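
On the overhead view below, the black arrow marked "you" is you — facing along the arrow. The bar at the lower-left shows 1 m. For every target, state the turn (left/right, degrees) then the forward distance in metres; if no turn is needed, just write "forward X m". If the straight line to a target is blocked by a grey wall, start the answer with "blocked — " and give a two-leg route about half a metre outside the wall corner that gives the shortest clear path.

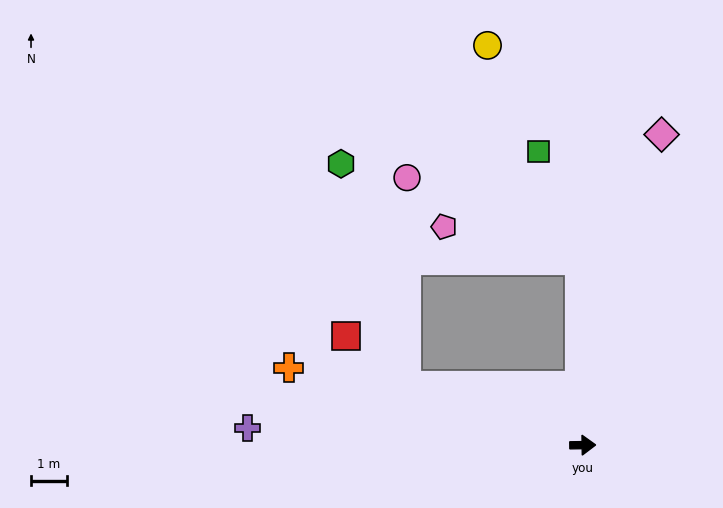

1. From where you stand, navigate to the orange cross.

turn left 164°, forward 8.5 m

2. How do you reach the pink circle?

blocked — turn left 90°, forward 5.2 m, then turn left 64°, forward 5.4 m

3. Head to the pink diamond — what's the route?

turn left 75°, forward 9.0 m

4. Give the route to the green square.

blocked — turn left 90°, forward 5.2 m, then turn left 20°, forward 3.2 m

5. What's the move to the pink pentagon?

blocked — turn left 90°, forward 5.2 m, then turn left 76°, forward 3.9 m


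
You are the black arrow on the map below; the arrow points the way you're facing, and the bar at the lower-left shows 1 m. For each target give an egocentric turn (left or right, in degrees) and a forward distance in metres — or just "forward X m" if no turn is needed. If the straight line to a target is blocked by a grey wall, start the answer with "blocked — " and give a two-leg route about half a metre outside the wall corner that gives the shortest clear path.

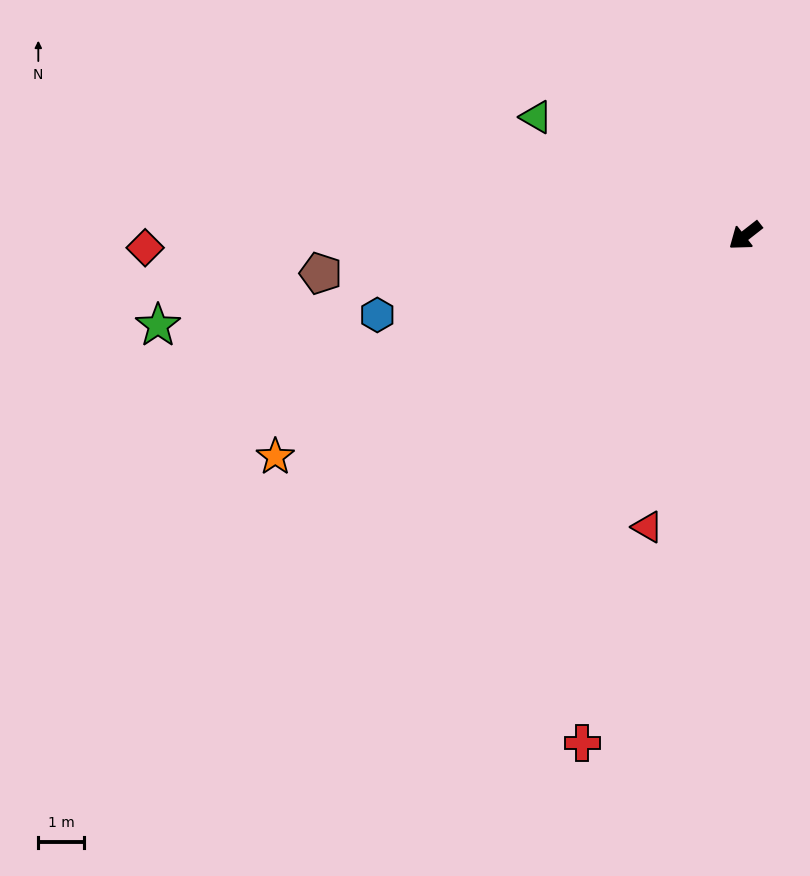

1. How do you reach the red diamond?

turn right 37°, forward 13.3 m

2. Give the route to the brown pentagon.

turn right 33°, forward 9.4 m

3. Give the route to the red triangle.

turn left 33°, forward 6.8 m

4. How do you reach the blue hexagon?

turn right 26°, forward 8.3 m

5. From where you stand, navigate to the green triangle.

turn right 68°, forward 5.3 m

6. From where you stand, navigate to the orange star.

turn right 13°, forward 11.5 m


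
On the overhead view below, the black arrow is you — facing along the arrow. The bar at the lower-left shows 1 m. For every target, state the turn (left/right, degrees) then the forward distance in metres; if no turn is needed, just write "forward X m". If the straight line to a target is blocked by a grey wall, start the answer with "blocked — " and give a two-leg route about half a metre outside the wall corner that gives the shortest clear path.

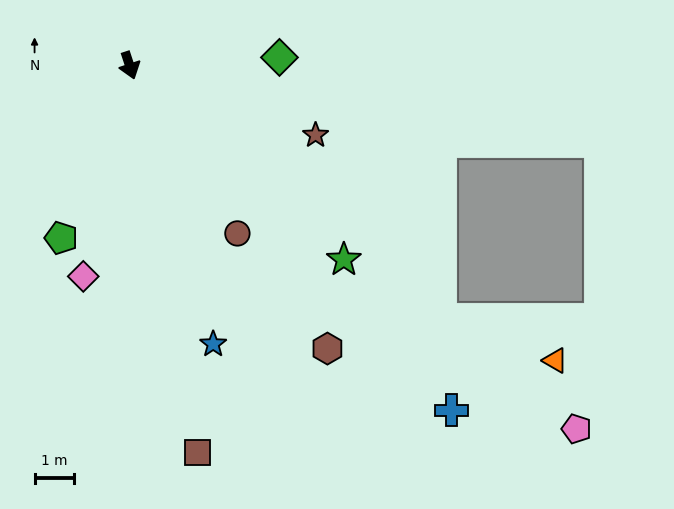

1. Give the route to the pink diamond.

turn right 31°, forward 5.5 m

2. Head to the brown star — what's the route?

turn left 51°, forward 5.0 m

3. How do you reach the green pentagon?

turn right 40°, forward 4.7 m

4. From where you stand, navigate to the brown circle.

turn left 14°, forward 5.1 m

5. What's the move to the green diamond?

turn left 75°, forward 3.8 m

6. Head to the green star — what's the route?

turn left 30°, forward 7.3 m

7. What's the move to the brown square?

turn right 8°, forward 10.0 m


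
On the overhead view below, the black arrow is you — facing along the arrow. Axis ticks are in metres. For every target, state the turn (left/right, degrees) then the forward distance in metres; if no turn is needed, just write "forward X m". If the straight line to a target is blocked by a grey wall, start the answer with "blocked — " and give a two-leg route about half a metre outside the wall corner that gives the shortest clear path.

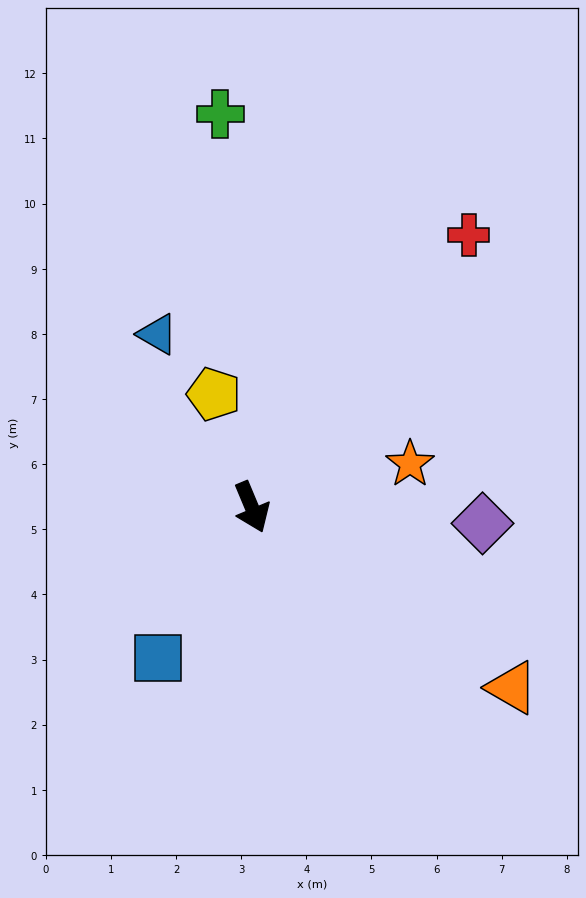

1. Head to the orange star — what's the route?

turn left 83°, forward 2.5 m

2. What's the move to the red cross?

turn left 119°, forward 5.3 m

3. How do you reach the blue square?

turn right 55°, forward 2.7 m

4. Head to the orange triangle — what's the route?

turn left 33°, forward 4.9 m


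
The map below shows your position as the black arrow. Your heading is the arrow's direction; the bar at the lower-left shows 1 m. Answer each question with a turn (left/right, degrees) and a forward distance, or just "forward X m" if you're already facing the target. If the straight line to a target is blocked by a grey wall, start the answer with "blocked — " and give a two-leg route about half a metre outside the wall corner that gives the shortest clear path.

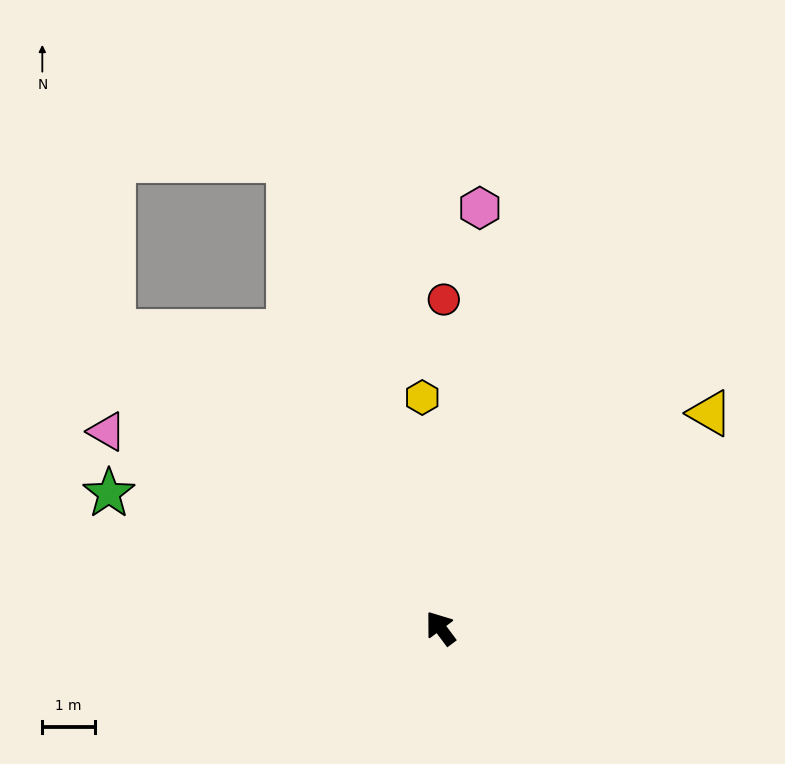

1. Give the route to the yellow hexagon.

turn right 32°, forward 4.4 m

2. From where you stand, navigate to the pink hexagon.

turn right 42°, forward 8.1 m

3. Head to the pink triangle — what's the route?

turn left 23°, forward 7.4 m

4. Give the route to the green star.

turn left 31°, forward 6.8 m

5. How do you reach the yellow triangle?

turn right 88°, forward 6.6 m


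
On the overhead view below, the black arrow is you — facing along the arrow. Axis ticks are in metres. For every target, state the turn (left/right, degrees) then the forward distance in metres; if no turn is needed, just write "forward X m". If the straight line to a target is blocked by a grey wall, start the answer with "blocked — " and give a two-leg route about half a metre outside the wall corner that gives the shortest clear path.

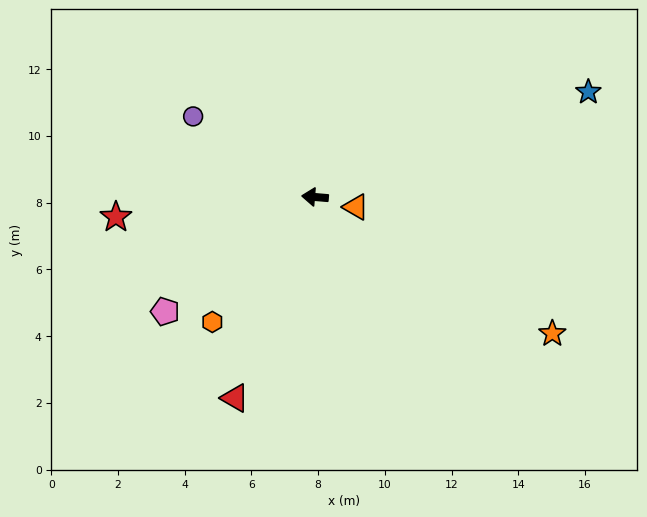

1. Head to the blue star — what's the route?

turn right 154°, forward 8.8 m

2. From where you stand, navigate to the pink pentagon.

turn left 42°, forward 5.7 m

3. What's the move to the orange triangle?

turn left 171°, forward 1.3 m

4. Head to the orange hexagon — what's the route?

turn left 55°, forward 4.8 m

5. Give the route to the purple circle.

turn right 29°, forward 4.4 m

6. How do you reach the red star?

turn left 11°, forward 6.0 m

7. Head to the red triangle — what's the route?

turn left 73°, forward 6.5 m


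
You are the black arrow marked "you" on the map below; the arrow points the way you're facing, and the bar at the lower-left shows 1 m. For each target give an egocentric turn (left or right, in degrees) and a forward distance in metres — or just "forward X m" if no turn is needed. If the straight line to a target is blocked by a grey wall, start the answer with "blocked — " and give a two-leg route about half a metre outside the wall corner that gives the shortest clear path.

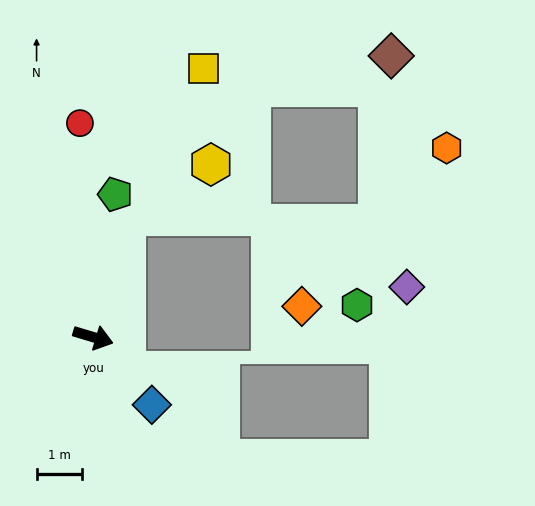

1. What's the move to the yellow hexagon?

blocked — turn left 91°, forward 2.8 m, then turn right 43°, forward 2.2 m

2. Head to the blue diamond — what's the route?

turn right 32°, forward 2.0 m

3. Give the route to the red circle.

turn left 110°, forward 4.8 m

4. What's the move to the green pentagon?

turn left 98°, forward 3.2 m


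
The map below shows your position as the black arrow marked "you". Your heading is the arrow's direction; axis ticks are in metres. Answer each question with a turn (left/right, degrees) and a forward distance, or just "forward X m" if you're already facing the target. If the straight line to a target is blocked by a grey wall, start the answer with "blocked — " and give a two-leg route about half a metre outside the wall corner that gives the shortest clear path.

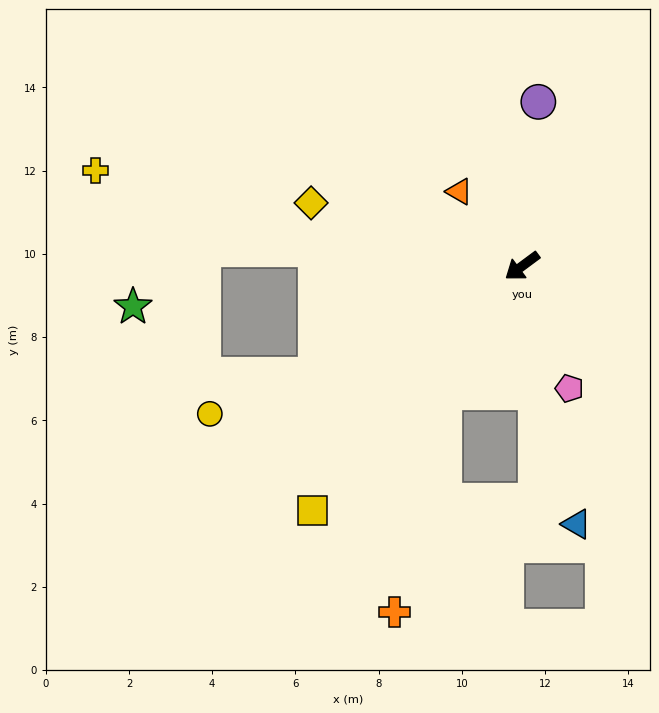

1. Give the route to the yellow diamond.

turn right 53°, forward 5.3 m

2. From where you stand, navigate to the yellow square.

turn left 13°, forward 7.7 m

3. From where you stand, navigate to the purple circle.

turn right 132°, forward 4.0 m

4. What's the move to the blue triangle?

turn left 65°, forward 6.3 m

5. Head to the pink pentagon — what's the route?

turn left 75°, forward 3.2 m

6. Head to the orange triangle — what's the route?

turn right 86°, forward 2.3 m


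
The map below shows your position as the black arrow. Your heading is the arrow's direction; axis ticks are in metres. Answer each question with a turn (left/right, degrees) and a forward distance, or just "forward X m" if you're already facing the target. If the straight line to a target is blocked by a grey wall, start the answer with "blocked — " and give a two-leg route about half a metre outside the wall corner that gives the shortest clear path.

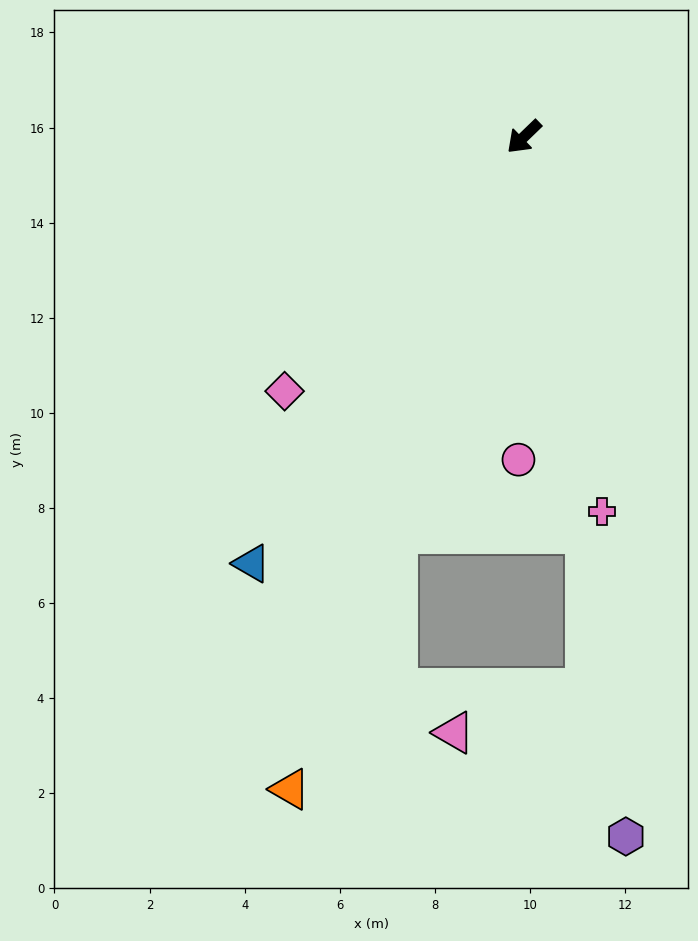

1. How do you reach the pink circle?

turn left 45°, forward 6.8 m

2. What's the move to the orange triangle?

turn left 26°, forward 14.6 m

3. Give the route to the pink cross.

turn left 58°, forward 8.1 m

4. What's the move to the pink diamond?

turn left 3°, forward 7.3 m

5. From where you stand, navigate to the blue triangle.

turn left 13°, forward 10.6 m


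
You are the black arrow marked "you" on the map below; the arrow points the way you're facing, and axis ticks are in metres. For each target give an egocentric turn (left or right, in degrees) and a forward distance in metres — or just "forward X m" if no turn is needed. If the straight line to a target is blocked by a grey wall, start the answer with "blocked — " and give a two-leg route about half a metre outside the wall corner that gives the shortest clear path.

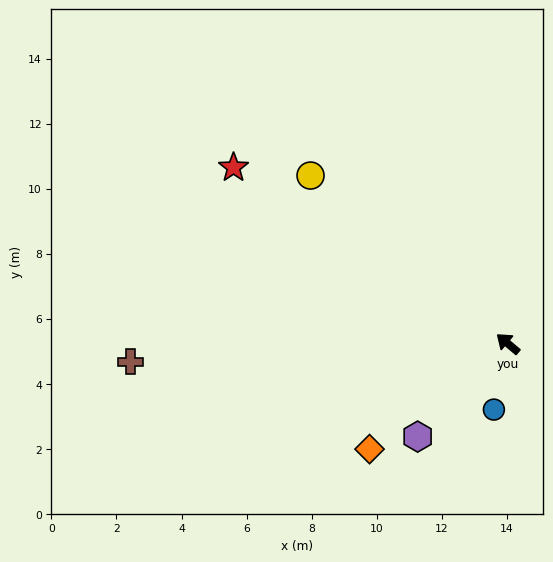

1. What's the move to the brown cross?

turn left 43°, forward 11.6 m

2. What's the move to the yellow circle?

forward 8.0 m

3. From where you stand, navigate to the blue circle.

turn left 118°, forward 2.1 m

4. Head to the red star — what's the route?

turn left 7°, forward 10.0 m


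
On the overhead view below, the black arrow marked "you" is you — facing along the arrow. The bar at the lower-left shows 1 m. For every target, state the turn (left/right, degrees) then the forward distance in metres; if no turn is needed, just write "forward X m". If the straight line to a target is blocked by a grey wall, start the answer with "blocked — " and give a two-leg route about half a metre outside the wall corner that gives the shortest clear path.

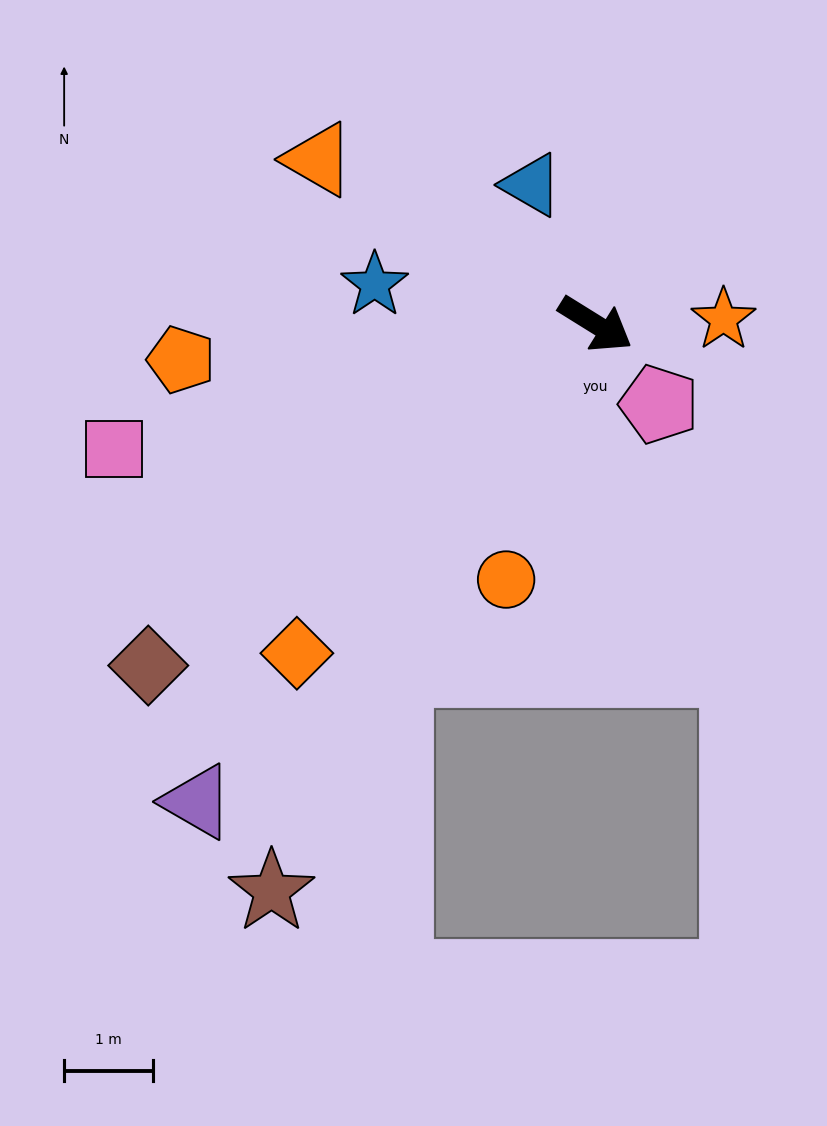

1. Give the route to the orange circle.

turn right 77°, forward 3.1 m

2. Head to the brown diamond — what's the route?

turn right 111°, forward 6.4 m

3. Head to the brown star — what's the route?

turn right 88°, forward 7.4 m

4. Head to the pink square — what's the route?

turn right 134°, forward 5.6 m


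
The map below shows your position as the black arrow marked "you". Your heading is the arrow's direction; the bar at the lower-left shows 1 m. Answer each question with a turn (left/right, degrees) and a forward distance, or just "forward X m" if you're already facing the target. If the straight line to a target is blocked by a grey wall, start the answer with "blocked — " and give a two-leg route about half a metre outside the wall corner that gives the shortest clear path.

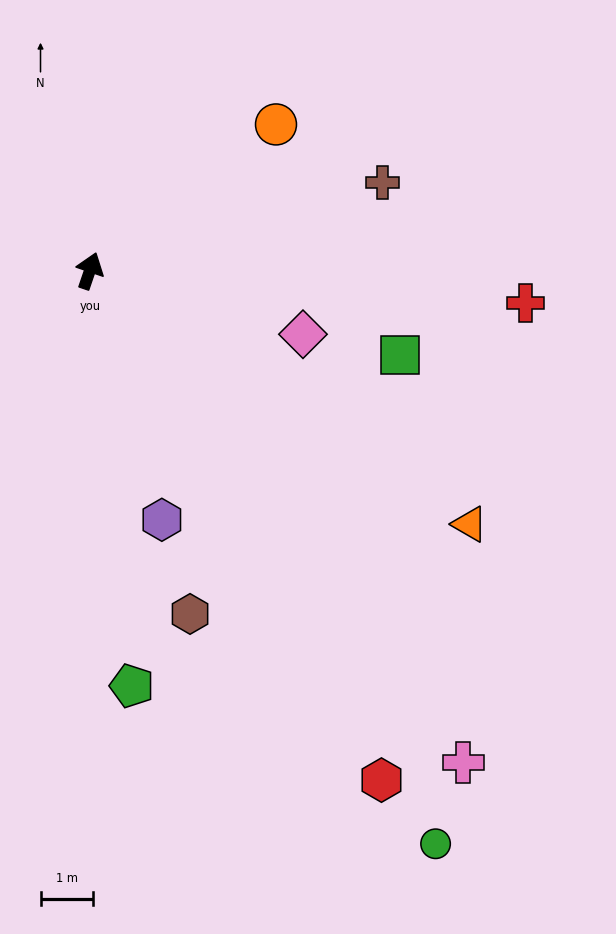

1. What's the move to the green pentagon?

turn right 155°, forward 8.0 m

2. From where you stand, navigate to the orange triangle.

turn right 105°, forward 8.8 m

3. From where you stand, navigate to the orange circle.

turn right 33°, forward 4.5 m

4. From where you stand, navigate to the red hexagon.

turn right 131°, forward 11.3 m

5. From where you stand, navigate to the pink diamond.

turn right 88°, forward 4.3 m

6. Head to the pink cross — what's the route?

turn right 124°, forward 11.8 m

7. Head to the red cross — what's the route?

turn right 75°, forward 8.4 m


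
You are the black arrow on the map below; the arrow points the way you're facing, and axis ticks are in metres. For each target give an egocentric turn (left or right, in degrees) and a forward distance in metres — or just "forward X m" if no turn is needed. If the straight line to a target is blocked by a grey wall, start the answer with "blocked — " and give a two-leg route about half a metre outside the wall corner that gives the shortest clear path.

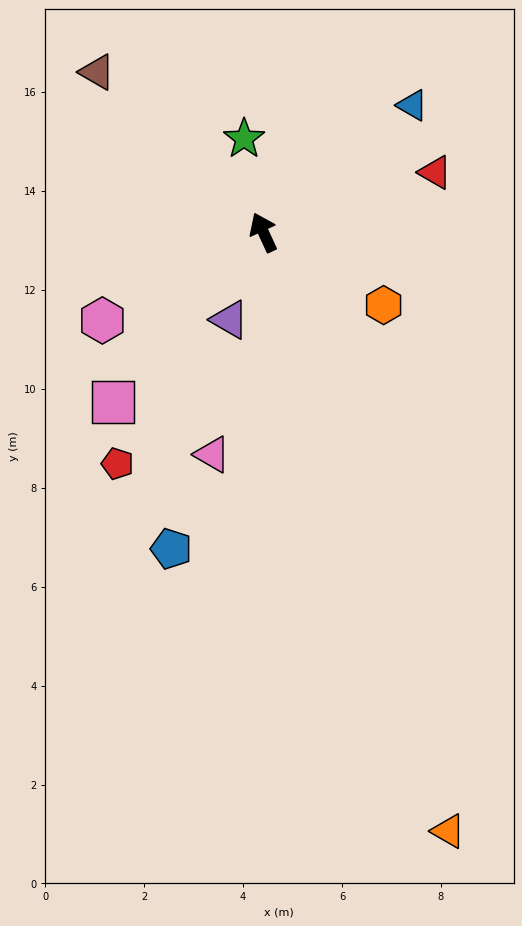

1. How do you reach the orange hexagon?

turn right 146°, forward 2.8 m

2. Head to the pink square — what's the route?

turn left 114°, forward 4.6 m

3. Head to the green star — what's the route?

turn right 13°, forward 1.9 m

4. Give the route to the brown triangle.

turn left 21°, forward 4.7 m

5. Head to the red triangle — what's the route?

turn right 95°, forward 3.7 m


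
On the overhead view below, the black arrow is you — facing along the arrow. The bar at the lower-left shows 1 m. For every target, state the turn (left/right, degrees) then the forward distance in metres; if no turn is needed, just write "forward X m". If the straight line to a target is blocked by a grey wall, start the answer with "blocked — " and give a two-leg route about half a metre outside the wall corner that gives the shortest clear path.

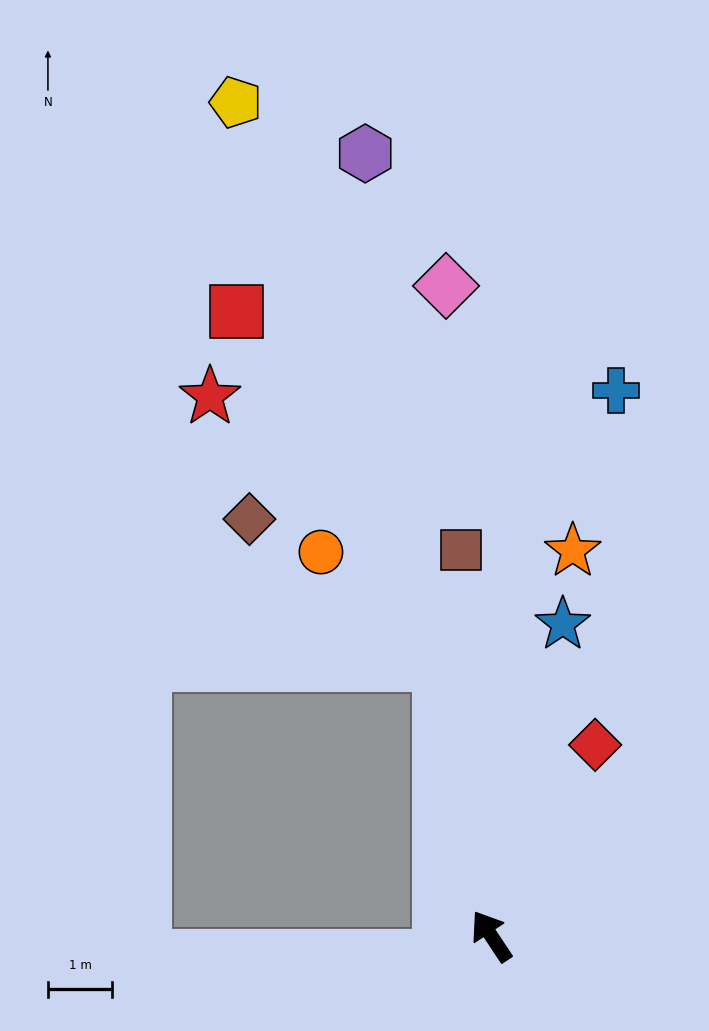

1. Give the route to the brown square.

turn right 29°, forward 6.0 m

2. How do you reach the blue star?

turn right 46°, forward 5.0 m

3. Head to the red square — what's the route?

blocked — turn right 23°, forward 4.3 m, then turn left 19°, forward 6.3 m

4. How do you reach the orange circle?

blocked — turn right 23°, forward 4.3 m, then turn left 36°, forward 2.5 m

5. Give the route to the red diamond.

turn right 62°, forward 3.4 m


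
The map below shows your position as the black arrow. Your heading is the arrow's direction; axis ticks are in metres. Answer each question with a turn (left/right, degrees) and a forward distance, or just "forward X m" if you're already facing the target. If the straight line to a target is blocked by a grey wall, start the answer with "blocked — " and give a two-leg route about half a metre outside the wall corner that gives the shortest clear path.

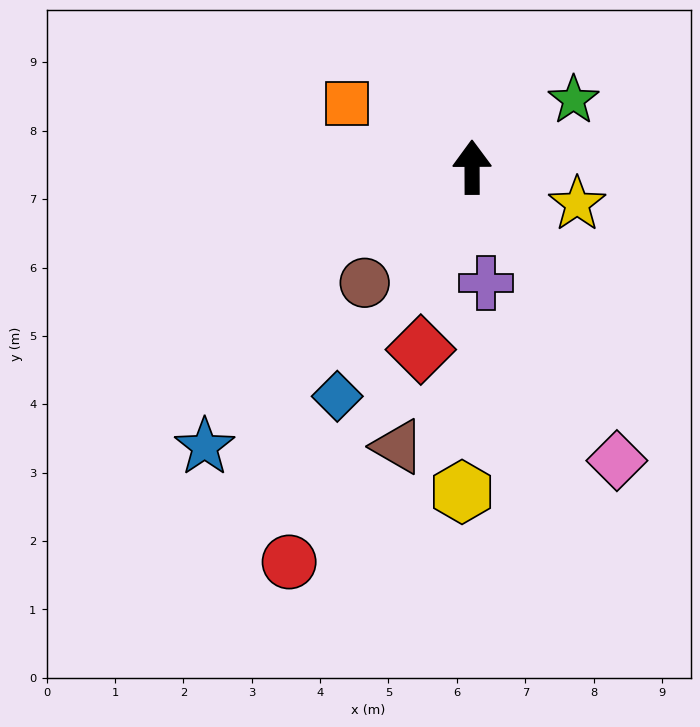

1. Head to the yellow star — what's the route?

turn right 109°, forward 1.6 m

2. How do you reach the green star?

turn right 57°, forward 1.8 m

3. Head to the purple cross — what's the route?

turn right 173°, forward 1.7 m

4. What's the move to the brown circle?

turn left 137°, forward 2.3 m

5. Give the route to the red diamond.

turn left 164°, forward 2.8 m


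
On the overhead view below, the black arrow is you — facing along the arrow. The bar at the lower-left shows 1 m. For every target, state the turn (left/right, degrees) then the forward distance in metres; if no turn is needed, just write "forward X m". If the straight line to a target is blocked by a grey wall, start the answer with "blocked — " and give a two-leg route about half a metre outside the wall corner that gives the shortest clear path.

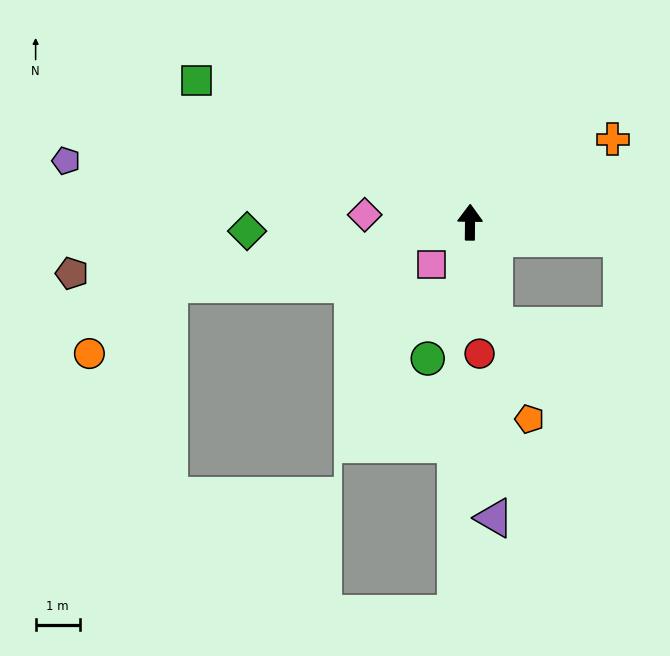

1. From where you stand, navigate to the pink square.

turn left 138°, forward 1.3 m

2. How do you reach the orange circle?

blocked — turn left 102°, forward 7.0 m, then turn left 30°, forward 2.4 m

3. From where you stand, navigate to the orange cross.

turn right 59°, forward 3.8 m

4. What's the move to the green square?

turn left 63°, forward 7.0 m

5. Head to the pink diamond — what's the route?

turn left 87°, forward 2.4 m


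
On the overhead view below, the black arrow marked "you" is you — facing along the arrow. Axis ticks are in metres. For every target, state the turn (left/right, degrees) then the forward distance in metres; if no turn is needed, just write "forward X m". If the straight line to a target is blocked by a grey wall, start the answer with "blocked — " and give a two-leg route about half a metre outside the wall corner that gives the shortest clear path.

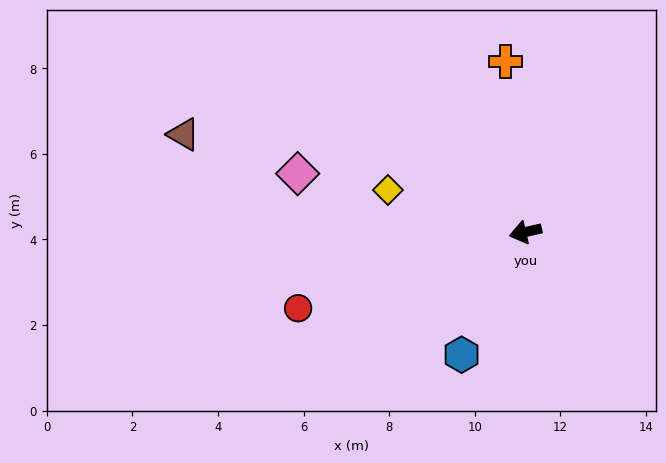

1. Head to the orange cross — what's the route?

turn right 96°, forward 4.0 m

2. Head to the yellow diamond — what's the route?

turn right 30°, forward 3.4 m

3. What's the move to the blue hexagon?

turn left 49°, forward 3.2 m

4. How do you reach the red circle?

turn left 5°, forward 5.6 m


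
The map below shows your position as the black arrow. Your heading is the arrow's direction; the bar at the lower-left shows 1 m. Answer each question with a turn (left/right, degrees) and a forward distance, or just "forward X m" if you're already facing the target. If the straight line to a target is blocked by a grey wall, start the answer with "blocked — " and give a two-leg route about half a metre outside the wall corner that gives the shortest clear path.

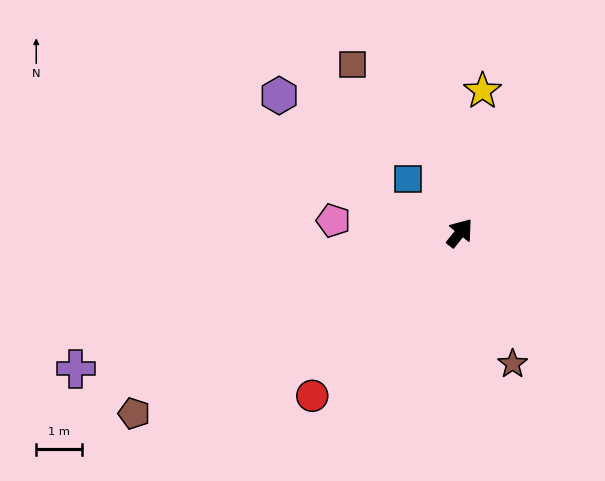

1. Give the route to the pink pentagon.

turn left 123°, forward 2.8 m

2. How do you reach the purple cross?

turn left 148°, forward 9.0 m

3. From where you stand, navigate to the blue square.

turn left 82°, forward 1.7 m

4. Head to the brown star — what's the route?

turn right 120°, forward 3.1 m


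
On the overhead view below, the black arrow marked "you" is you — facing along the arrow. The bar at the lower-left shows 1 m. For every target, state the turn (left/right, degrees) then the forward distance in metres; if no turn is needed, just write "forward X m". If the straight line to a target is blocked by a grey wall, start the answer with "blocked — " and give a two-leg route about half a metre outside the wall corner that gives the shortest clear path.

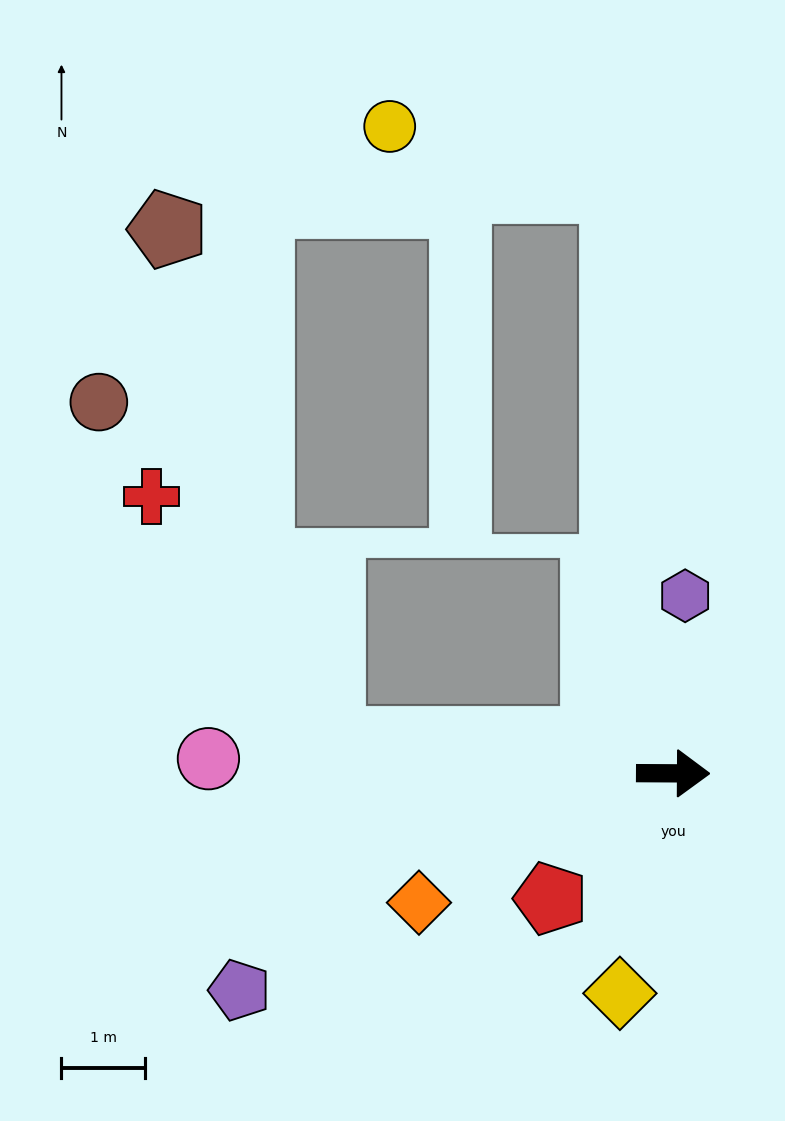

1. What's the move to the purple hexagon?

turn left 86°, forward 2.1 m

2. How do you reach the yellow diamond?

turn right 103°, forward 2.7 m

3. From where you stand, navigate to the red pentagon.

turn right 134°, forward 2.1 m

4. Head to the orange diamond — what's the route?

turn right 153°, forward 3.4 m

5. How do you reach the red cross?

blocked — turn left 175°, forward 4.1 m, then turn right 49°, forward 3.6 m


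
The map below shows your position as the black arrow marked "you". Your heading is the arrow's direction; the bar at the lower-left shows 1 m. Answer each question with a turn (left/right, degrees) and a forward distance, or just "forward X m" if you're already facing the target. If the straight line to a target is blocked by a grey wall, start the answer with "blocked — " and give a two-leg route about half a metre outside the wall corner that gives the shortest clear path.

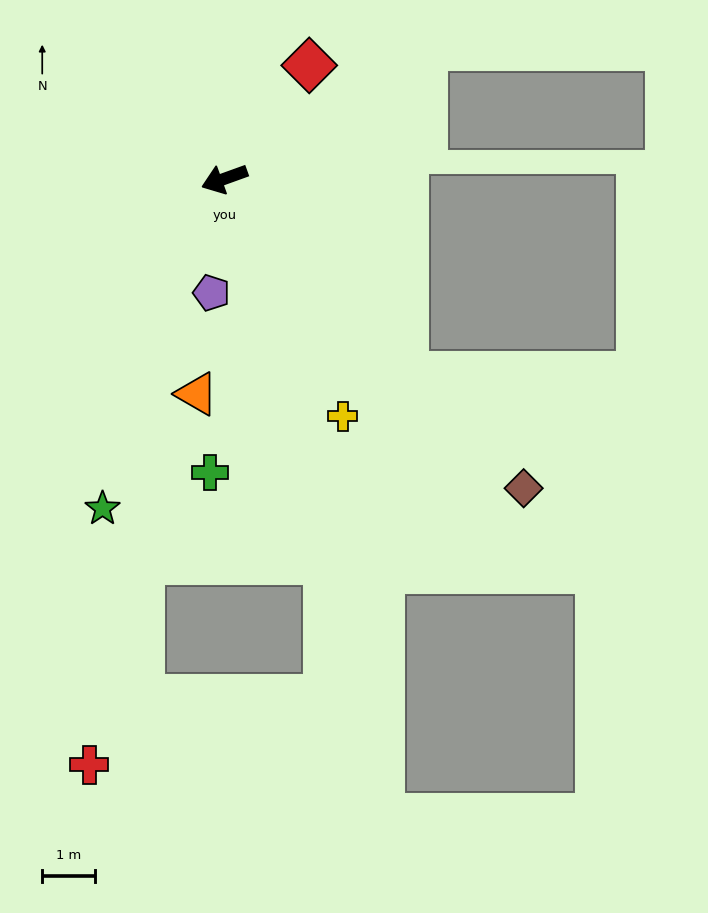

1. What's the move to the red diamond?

turn right 147°, forward 2.7 m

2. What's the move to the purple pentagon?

turn left 64°, forward 2.2 m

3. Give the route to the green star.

turn left 50°, forward 6.6 m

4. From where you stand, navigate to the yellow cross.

turn left 97°, forward 5.0 m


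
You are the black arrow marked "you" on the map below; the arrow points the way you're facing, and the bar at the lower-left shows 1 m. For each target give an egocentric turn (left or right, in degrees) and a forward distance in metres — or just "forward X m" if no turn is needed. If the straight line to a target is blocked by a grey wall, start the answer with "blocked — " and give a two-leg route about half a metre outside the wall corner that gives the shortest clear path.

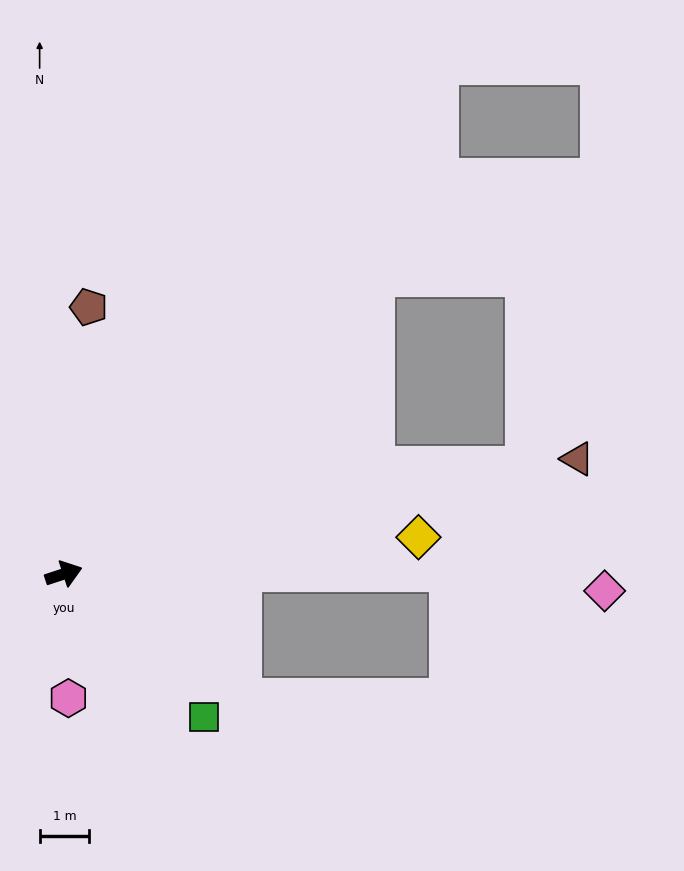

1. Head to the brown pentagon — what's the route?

turn left 66°, forward 5.4 m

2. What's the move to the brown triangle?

turn right 6°, forward 10.6 m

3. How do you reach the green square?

turn right 64°, forward 4.0 m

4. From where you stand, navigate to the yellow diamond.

turn right 12°, forward 7.2 m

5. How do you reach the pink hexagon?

turn right 106°, forward 2.5 m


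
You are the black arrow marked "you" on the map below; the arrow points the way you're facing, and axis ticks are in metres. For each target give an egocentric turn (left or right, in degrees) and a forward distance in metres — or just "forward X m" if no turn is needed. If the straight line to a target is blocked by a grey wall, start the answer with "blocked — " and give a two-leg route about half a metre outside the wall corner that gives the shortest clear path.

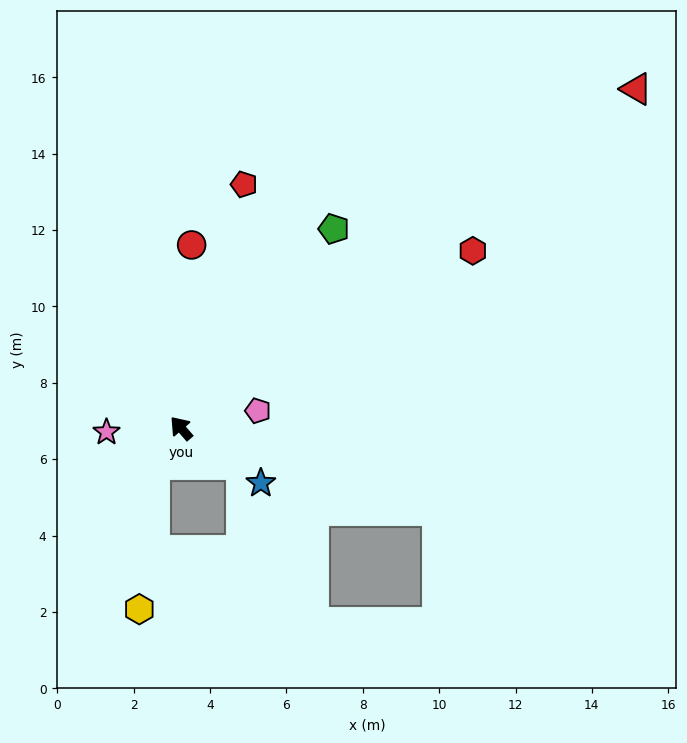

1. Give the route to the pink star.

turn left 52°, forward 2.0 m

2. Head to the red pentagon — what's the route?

turn right 55°, forward 6.6 m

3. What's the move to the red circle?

turn right 44°, forward 4.8 m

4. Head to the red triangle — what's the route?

turn right 94°, forward 14.9 m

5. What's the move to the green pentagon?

turn right 78°, forward 6.6 m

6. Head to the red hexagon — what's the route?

turn right 100°, forward 8.9 m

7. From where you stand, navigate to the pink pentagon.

turn right 118°, forward 2.1 m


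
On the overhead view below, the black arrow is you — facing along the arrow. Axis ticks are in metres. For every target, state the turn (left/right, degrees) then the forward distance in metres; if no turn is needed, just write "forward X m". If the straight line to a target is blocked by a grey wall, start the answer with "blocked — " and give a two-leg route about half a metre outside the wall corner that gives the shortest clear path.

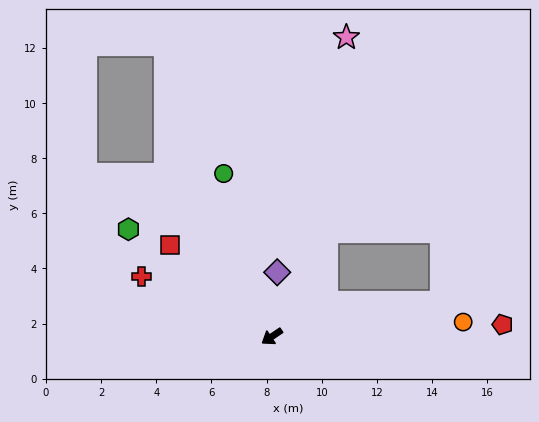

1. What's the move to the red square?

turn right 76°, forward 4.9 m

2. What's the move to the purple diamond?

turn right 129°, forward 2.3 m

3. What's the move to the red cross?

turn right 59°, forward 5.2 m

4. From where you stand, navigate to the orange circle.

turn left 150°, forward 7.0 m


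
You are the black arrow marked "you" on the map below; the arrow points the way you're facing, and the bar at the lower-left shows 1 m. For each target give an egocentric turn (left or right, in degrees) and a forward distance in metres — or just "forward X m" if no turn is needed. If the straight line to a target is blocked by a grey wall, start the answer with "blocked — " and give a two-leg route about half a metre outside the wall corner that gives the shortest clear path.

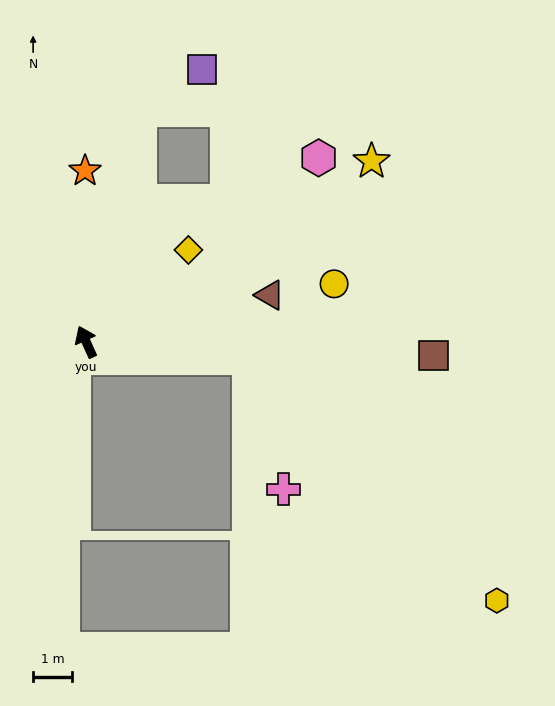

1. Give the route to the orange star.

turn right 24°, forward 4.4 m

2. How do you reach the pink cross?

blocked — turn right 120°, forward 4.2 m, then turn right 69°, forward 3.5 m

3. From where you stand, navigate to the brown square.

turn right 117°, forward 8.9 m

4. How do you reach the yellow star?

turn right 82°, forward 8.7 m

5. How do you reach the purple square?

blocked — turn right 38°, forward 6.1 m, then turn right 43°, forward 1.9 m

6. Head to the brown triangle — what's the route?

turn right 100°, forward 4.9 m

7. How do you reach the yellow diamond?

turn right 72°, forward 3.5 m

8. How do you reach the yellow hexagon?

blocked — turn right 120°, forward 4.2 m, then turn right 39°, forward 8.9 m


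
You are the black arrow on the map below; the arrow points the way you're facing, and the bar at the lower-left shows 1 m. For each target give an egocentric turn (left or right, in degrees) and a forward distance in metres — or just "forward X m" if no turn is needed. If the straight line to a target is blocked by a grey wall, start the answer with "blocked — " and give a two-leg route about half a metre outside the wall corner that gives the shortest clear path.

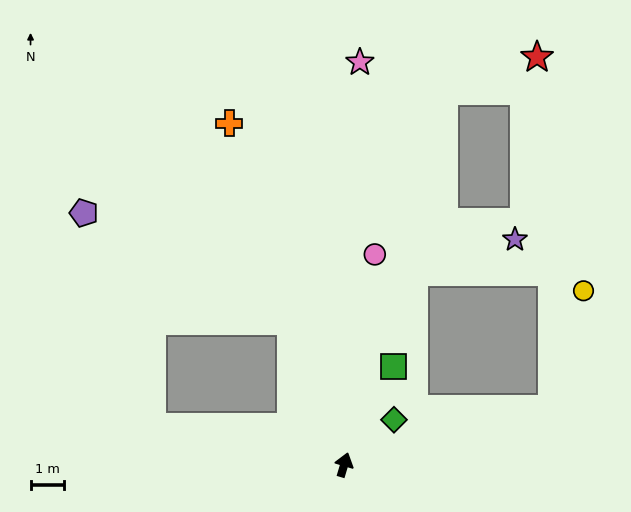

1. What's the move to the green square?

turn right 10°, forward 3.3 m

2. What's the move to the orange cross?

turn left 35°, forward 10.7 m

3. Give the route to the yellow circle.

blocked — turn right 58°, forward 6.4 m, then turn left 60°, forward 3.6 m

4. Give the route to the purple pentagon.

blocked — turn left 37°, forward 4.5 m, then turn left 42°, forward 6.9 m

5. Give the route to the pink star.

turn left 14°, forward 11.9 m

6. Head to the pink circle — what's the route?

turn left 8°, forward 6.3 m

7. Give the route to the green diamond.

turn right 31°, forward 2.0 m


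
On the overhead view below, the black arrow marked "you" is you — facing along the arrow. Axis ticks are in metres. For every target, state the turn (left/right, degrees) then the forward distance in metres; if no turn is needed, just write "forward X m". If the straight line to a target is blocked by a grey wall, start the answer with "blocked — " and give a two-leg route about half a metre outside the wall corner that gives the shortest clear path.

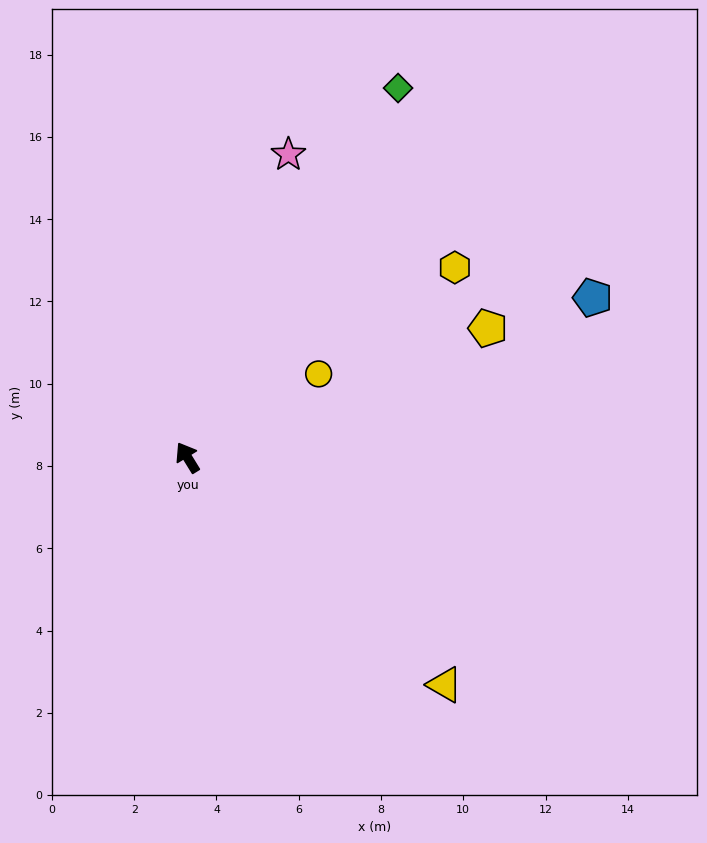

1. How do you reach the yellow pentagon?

turn right 98°, forward 8.0 m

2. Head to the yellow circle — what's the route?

turn right 89°, forward 3.8 m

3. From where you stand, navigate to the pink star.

turn right 50°, forward 7.8 m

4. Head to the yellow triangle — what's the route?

turn right 163°, forward 8.3 m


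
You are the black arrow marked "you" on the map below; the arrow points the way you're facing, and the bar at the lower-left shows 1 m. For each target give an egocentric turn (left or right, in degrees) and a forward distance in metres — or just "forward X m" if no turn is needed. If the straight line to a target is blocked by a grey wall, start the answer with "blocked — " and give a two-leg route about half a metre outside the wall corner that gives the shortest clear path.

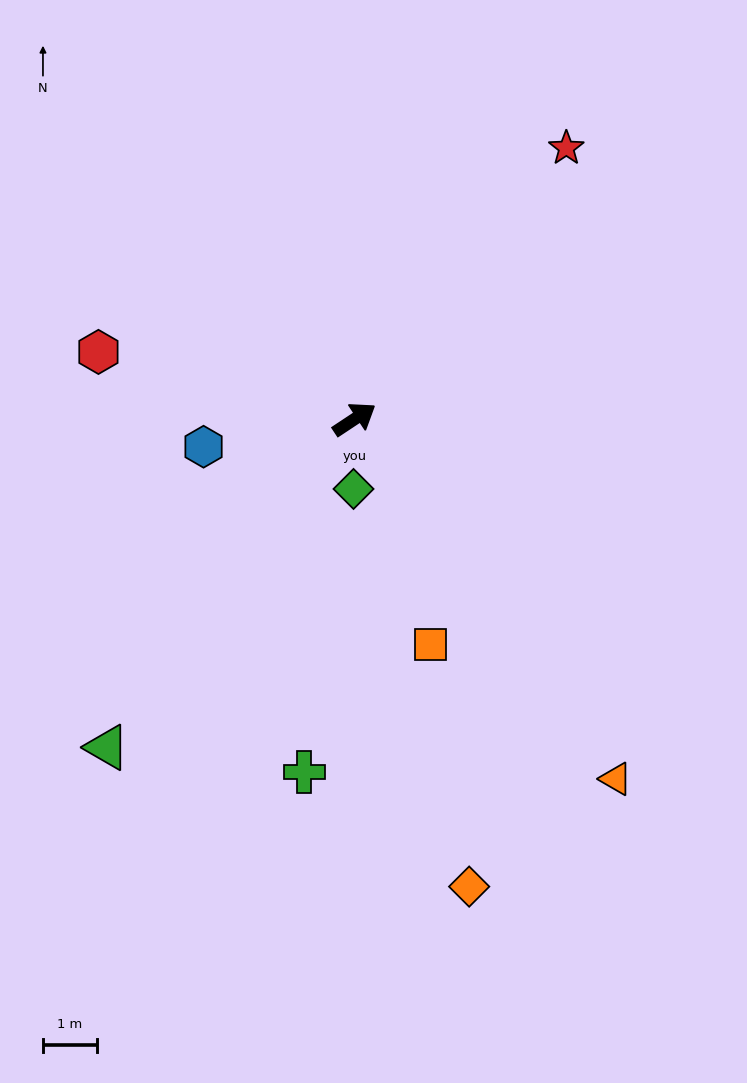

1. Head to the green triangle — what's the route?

turn right 161°, forward 7.6 m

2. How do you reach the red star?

turn left 18°, forward 6.3 m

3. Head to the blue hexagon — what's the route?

turn left 157°, forward 2.8 m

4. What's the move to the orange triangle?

turn right 88°, forward 8.2 m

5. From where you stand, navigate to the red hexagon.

turn left 132°, forward 4.9 m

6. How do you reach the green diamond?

turn right 124°, forward 1.3 m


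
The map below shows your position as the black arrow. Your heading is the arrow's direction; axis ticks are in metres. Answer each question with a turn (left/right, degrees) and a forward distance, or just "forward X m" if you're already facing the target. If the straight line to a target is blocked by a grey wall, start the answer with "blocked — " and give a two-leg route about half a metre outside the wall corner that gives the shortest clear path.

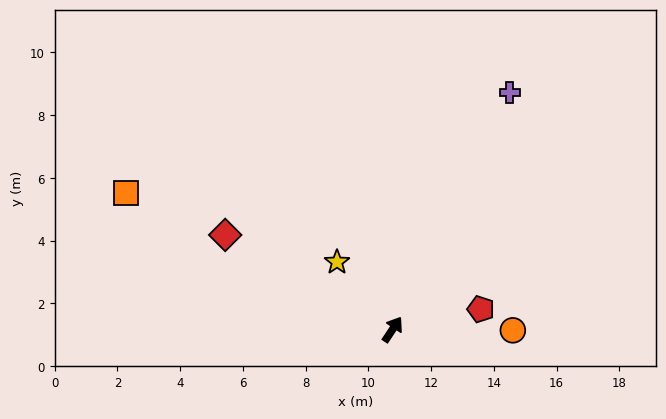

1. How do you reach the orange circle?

turn right 57°, forward 3.8 m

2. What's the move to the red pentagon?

turn right 44°, forward 2.9 m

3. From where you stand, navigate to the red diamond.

turn left 94°, forward 6.1 m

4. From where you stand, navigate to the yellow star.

turn left 73°, forward 2.8 m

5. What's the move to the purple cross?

turn left 7°, forward 8.4 m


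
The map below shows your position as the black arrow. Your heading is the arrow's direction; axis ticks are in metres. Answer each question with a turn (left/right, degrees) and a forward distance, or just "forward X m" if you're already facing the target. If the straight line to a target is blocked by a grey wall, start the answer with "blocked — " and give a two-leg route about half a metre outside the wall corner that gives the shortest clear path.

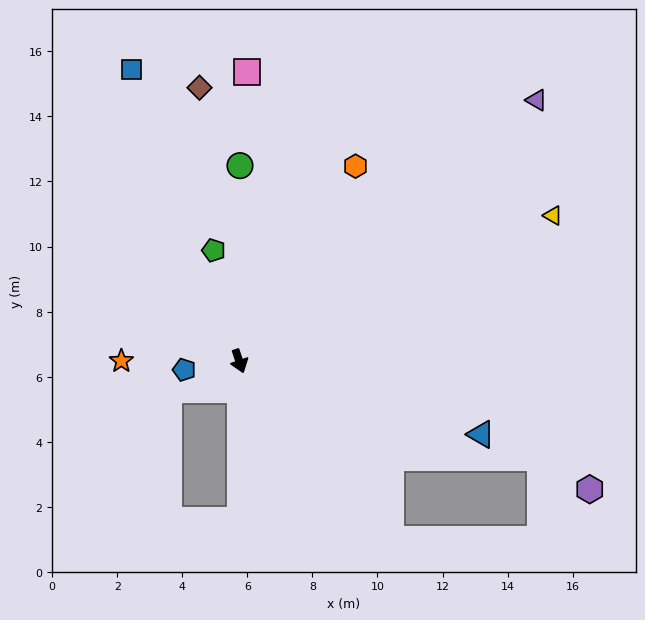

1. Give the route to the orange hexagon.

turn left 130°, forward 7.0 m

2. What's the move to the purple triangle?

turn left 113°, forward 12.2 m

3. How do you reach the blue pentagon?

turn right 100°, forward 1.7 m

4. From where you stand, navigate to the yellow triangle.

turn left 96°, forward 10.6 m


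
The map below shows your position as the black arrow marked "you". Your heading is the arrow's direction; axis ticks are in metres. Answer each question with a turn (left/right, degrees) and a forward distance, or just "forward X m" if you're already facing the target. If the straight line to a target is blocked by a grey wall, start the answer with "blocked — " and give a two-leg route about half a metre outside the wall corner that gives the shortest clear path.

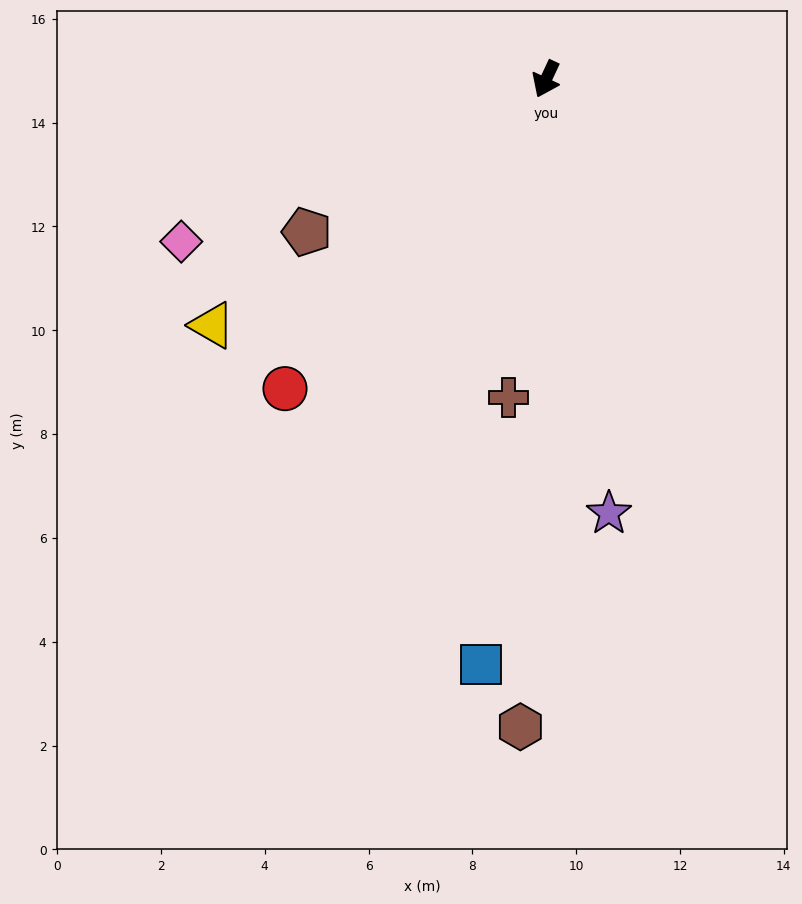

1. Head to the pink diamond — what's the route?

turn right 41°, forward 7.7 m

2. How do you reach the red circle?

turn right 15°, forward 7.8 m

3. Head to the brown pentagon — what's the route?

turn right 32°, forward 5.5 m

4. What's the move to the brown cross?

turn left 18°, forward 6.2 m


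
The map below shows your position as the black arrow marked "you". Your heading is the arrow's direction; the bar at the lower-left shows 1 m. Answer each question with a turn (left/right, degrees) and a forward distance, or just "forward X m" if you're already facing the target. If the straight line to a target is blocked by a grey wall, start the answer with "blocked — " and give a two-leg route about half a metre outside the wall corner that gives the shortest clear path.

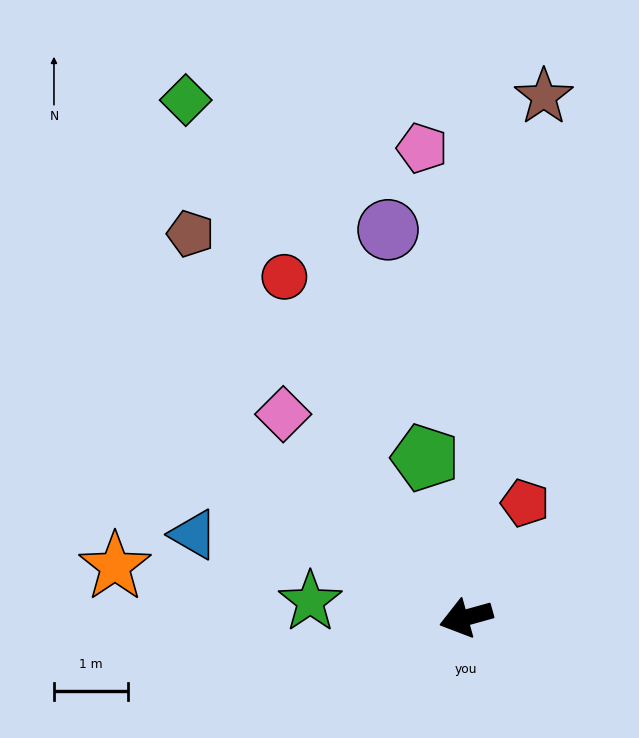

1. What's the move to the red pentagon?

turn right 133°, forward 1.7 m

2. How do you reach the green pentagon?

turn right 91°, forward 2.2 m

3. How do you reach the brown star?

turn right 114°, forward 7.2 m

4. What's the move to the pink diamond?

turn right 64°, forward 3.7 m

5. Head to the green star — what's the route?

turn right 21°, forward 2.1 m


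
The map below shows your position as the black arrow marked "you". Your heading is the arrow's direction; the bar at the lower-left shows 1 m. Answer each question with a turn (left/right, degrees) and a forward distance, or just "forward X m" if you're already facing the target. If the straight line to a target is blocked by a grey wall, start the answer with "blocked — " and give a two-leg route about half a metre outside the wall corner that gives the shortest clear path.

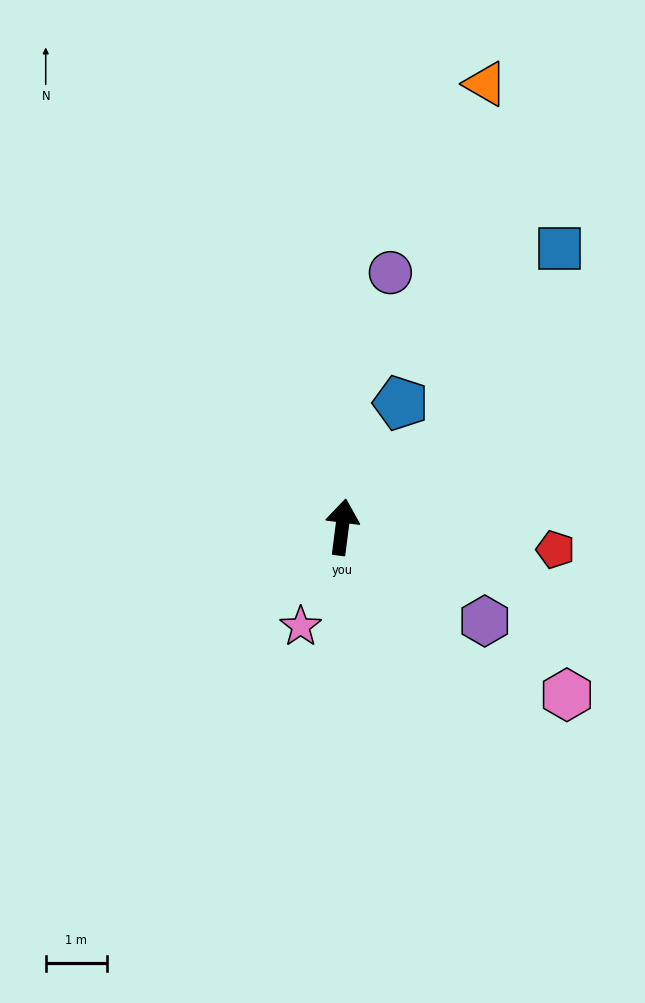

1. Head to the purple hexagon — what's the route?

turn right 116°, forward 2.8 m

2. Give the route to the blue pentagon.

turn right 18°, forward 2.3 m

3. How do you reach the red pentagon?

turn right 89°, forward 3.5 m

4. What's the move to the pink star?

turn left 165°, forward 1.8 m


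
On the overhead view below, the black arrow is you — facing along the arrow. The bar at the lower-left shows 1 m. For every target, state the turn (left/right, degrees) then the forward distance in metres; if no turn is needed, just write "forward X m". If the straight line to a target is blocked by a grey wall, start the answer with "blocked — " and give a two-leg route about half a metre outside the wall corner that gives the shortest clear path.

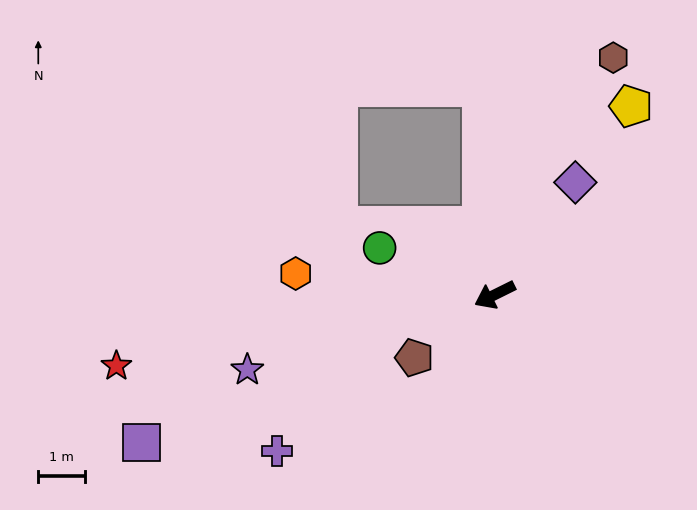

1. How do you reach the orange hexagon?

turn right 32°, forward 4.3 m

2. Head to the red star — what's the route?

turn right 16°, forward 8.3 m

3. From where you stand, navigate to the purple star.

turn right 10°, forward 5.6 m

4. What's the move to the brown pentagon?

turn left 12°, forward 2.2 m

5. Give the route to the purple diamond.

turn right 152°, forward 3.0 m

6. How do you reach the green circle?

turn right 49°, forward 2.7 m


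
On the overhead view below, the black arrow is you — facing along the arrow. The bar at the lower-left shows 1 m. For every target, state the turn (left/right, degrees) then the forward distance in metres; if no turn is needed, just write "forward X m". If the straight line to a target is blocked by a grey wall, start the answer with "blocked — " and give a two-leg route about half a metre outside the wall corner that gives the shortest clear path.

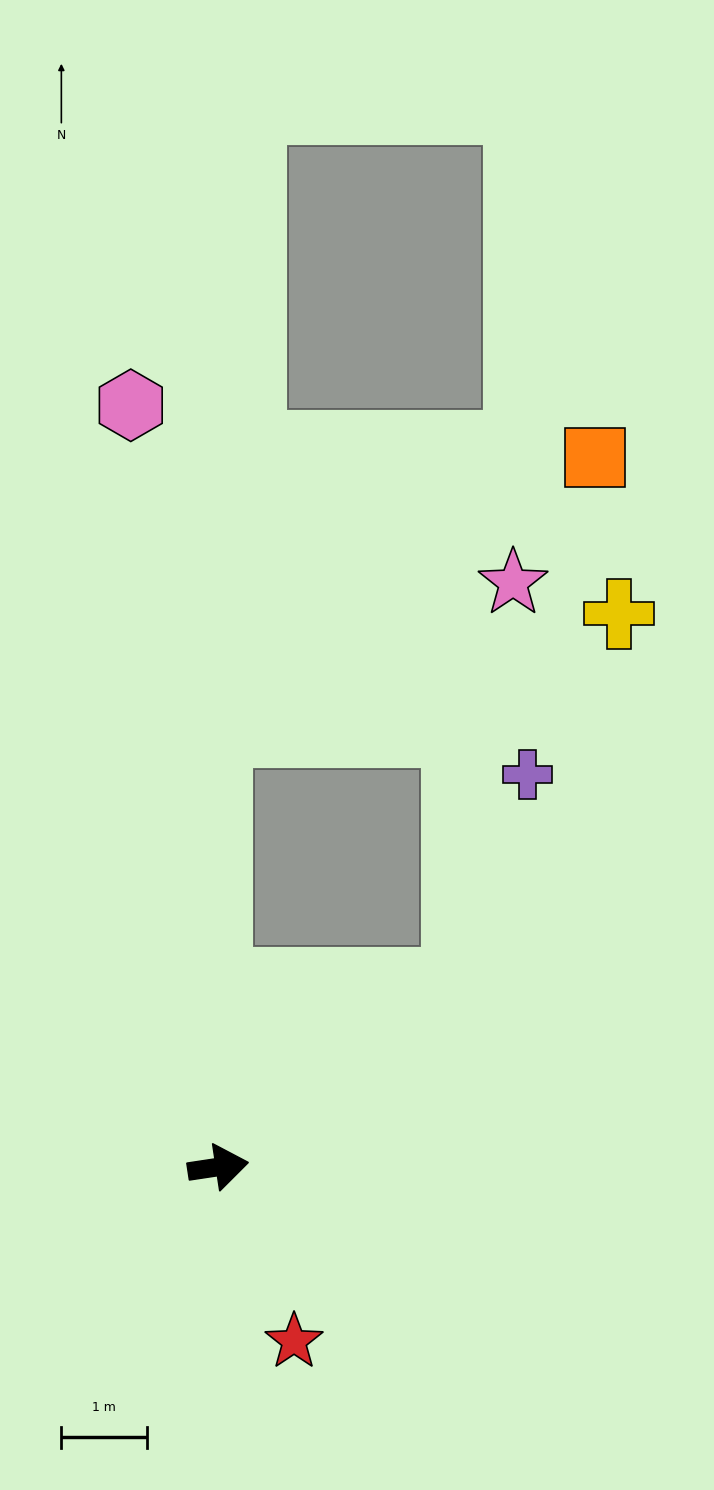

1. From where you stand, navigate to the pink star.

blocked — turn left 82°, forward 5.1 m, then turn right 64°, forward 3.9 m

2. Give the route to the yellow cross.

blocked — turn left 82°, forward 5.1 m, then turn right 74°, forward 4.9 m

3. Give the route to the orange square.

blocked — turn left 82°, forward 5.1 m, then turn right 55°, forward 5.5 m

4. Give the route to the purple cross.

blocked — turn left 29°, forward 3.5 m, then turn left 34°, forward 2.6 m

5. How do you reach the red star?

turn right 75°, forward 2.2 m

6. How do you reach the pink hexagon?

turn left 88°, forward 8.9 m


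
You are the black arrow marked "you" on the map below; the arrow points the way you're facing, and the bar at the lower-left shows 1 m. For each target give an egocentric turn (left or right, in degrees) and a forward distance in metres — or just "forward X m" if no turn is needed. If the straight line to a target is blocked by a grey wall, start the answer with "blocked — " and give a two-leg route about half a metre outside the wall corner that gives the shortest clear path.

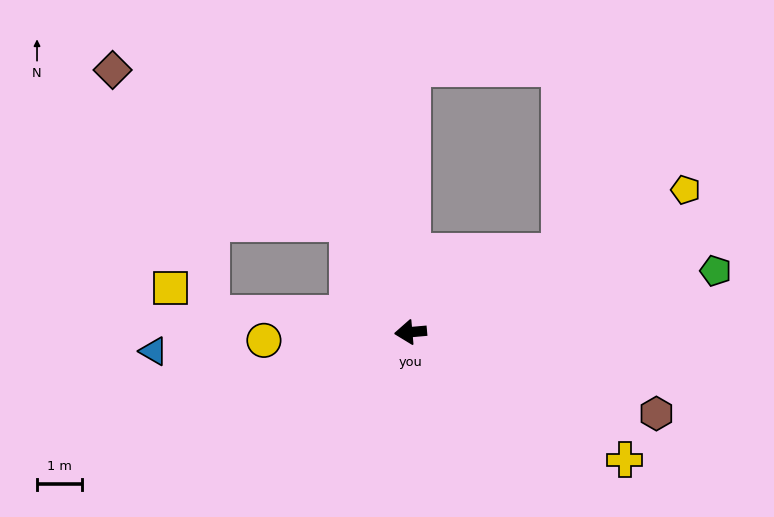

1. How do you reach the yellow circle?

forward 3.3 m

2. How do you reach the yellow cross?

turn left 144°, forward 5.6 m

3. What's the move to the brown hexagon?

turn left 157°, forward 5.8 m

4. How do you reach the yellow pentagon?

turn right 158°, forward 7.0 m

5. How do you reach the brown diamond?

blocked — turn right 65°, forward 2.8 m, then turn left 27°, forward 6.3 m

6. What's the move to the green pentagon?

turn right 174°, forward 7.0 m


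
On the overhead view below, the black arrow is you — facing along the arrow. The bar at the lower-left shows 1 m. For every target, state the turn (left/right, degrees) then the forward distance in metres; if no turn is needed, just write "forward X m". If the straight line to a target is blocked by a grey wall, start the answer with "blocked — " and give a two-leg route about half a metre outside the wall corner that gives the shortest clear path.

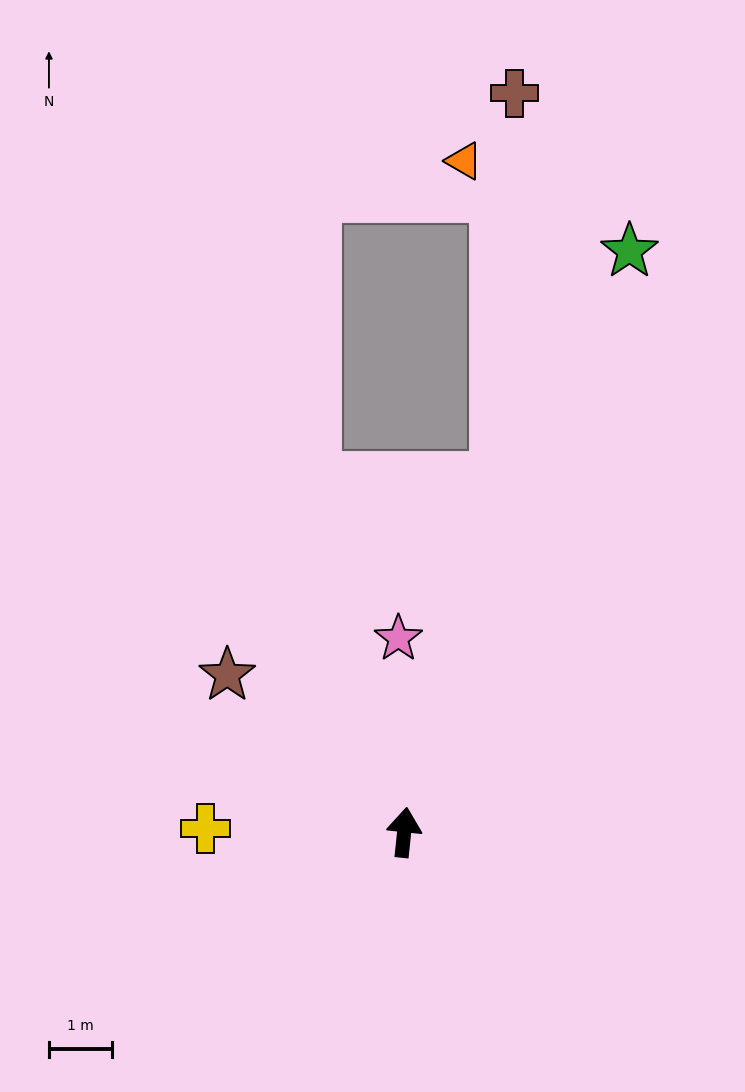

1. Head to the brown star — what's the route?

turn left 54°, forward 3.8 m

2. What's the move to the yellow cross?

turn left 95°, forward 3.2 m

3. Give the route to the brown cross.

blocked — turn right 9°, forward 5.8 m, then turn left 12°, forward 6.1 m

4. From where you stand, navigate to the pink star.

turn left 8°, forward 3.1 m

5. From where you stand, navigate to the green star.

turn right 15°, forward 9.9 m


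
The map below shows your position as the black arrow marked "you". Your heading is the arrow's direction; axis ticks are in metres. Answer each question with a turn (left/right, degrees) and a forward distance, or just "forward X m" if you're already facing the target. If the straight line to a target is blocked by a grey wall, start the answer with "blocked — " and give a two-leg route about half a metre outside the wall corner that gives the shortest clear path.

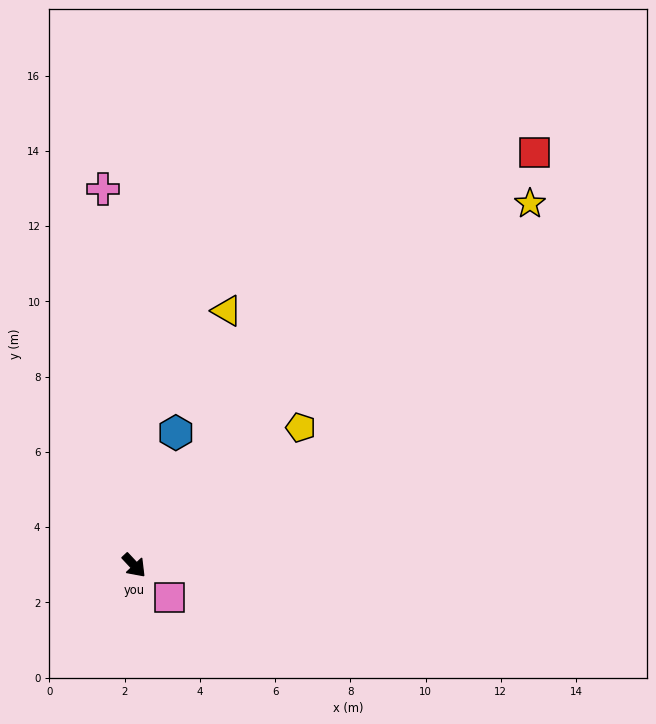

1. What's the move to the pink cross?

turn left 142°, forward 10.0 m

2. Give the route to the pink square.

turn left 4°, forward 1.3 m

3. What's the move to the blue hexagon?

turn left 119°, forward 3.7 m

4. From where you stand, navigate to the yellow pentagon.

turn left 86°, forward 5.7 m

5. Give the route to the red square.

turn left 93°, forward 15.3 m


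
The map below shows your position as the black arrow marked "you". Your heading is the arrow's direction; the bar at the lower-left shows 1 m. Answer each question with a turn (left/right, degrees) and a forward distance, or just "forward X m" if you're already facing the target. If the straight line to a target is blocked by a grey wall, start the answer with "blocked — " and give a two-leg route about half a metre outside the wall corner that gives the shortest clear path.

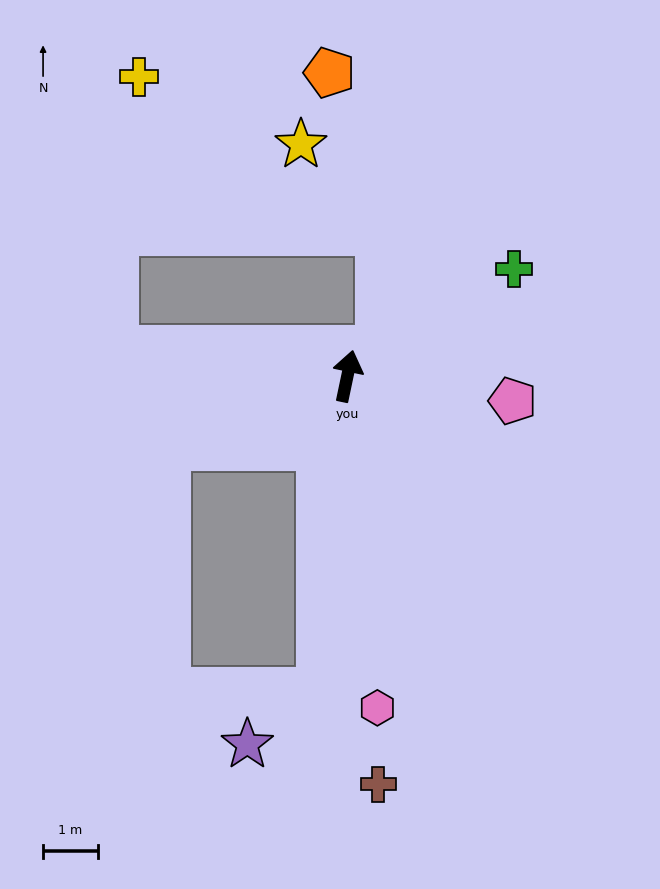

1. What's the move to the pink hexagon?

turn right 163°, forward 6.1 m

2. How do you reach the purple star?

blocked — turn right 173°, forward 5.8 m, then turn right 49°, forward 1.6 m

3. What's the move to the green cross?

turn right 45°, forward 3.6 m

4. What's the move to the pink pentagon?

turn right 87°, forward 3.0 m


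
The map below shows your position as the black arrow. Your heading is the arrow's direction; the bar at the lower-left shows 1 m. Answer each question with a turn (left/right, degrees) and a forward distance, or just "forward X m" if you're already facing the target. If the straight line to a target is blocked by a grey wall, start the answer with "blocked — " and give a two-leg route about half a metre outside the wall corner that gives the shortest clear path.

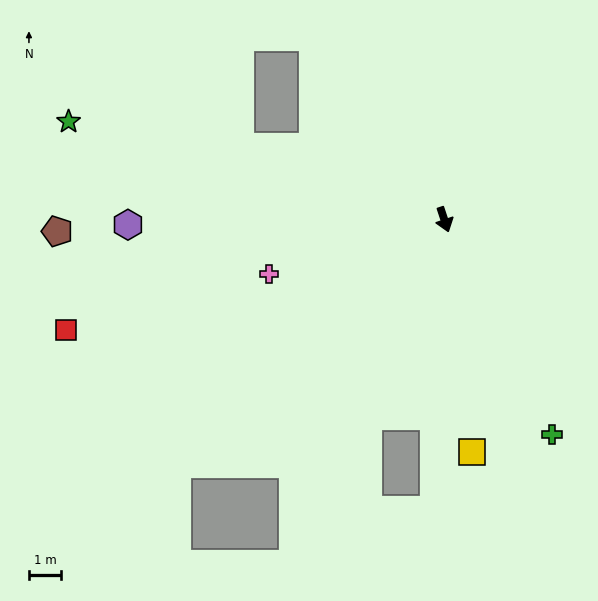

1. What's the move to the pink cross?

turn right 91°, forward 5.6 m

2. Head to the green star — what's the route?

turn right 123°, forward 11.9 m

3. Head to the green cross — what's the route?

turn left 8°, forward 7.4 m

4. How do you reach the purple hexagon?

turn right 107°, forward 9.7 m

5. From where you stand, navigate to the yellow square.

turn right 11°, forward 7.2 m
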